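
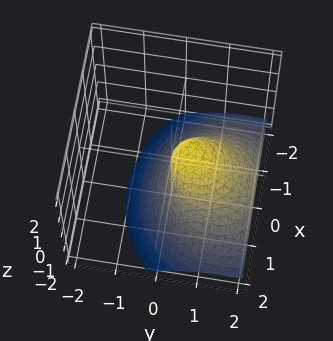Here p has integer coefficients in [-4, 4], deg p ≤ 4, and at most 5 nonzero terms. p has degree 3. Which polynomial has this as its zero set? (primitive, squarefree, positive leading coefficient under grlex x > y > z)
(a) deg p = 3. A generic line meets the surface in up to 3 points.
(b) From the axis intercepts and sections: it crosses the y-axis at the gridline y = 0; it crosses the x-axis at the gridline x = 0; it crosses the z-axis at the gridline z = 0.
(c) Solving for integer coefficients yields p as stated.

z^3 + 2*x^2 + 2*y^2 + 2*y*z - 3*y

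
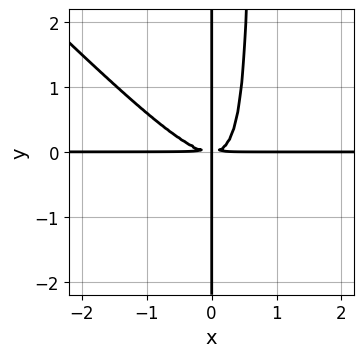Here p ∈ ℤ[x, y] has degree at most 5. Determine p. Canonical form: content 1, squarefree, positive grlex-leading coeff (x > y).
1. deg p = 4.
2. Observable constraints: every point of the y-axis in the box is on the curve; every point of the x-axis in the box is on the curve.
3. Putting this together gives p.

3*x^3*y + 3*x^2*y^2 - 2*x*y^2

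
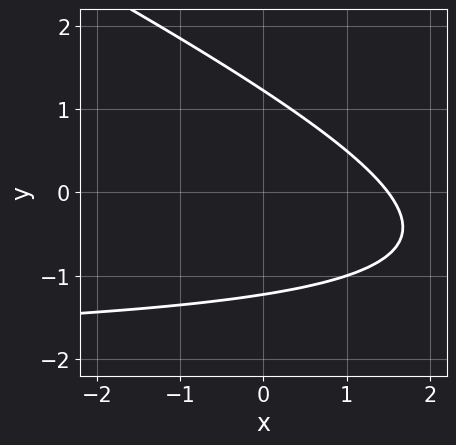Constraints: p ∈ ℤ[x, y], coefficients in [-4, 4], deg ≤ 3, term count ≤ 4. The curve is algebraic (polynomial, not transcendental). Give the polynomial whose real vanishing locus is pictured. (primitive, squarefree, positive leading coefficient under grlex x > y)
x*y + 2*y^2 + 2*x - 3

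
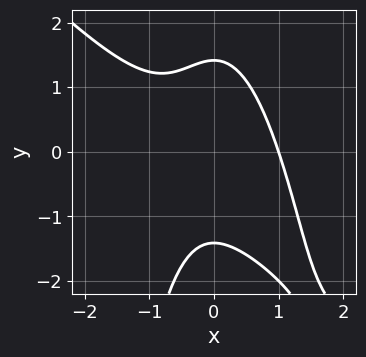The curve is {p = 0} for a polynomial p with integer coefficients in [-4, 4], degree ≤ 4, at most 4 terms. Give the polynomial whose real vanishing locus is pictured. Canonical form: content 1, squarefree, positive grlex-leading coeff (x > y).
2*x^3 + 2*x^2*y + y^2 - 2

1. The degree is 3 — a generic line meets the curve in up to 3 points.
2. Checking where it meets the axes: it meets the x-axis at x = 1 (among the integer gridlines).
3. These observations pin down the coefficients.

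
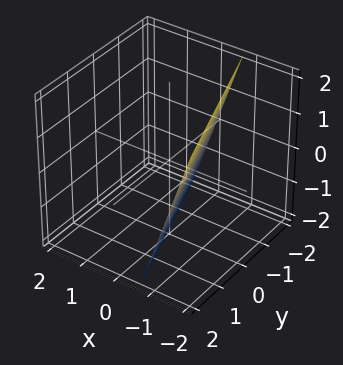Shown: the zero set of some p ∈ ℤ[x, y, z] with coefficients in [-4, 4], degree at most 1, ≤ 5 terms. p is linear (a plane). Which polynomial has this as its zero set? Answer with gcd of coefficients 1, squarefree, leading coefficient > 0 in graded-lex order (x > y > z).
3*x + y + z + 2

The degree is 1 — the surface is flat (a plane).
From the axis intercepts and sections: one y-axis crossing is at y = -2; one z-axis crossing is at z = -2.
Solving for integer coefficients yields p as stated.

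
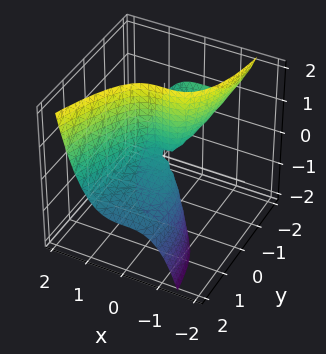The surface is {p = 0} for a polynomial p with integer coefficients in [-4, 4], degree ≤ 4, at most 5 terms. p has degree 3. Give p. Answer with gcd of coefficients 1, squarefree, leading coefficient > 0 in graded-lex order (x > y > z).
1. deg p = 3.
2. Observable constraints: one x-axis crossing is at x = 0; every point of the z-axis in the box is on the surface.
3. Together with the visible shape, these determine p as stated.

3*x^3 - y^2 - 3*y*z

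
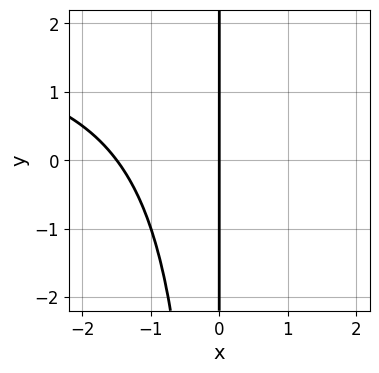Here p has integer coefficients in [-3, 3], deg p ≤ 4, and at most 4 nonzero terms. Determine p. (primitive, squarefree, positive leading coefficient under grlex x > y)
(a) The degree is 3 — the shape is more complex than any degree-2 curve.
(b) Against the integer gridlines: it meets the x-axis at x = 0 (among the integer gridlines); every point of the y-axis in the box is on the curve.
(c) These observations pin down the coefficients.

x^2*y - 2*x^2 - 3*x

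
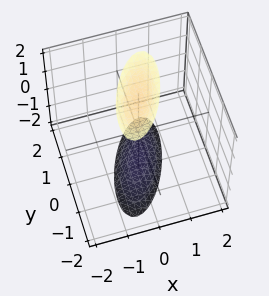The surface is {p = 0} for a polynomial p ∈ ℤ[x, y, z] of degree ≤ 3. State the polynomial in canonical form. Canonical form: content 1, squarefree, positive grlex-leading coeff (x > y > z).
I count 2 distinct pieces.
deg p = 2.
From the visible intercepts: it misses every integer gridline on the x-axis; the surface avoids every integer y-axis point in the box.
Solving for integer coefficients yields p as stated.

3*x^2 - 2*x*y + y^2 - z^2 + 3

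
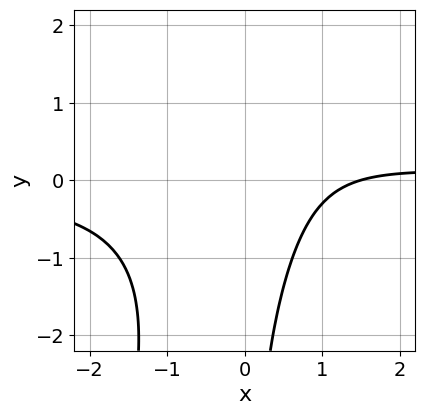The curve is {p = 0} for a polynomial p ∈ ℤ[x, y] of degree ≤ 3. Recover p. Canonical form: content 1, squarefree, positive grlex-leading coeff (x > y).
3*x^2*y - x*y^2 - 2*x + 3

1. deg p = 3.
2. Checking where it meets the axes: no y-intercept at any integer in the box.
3. The integer polynomial consistent with all of this is the stated p.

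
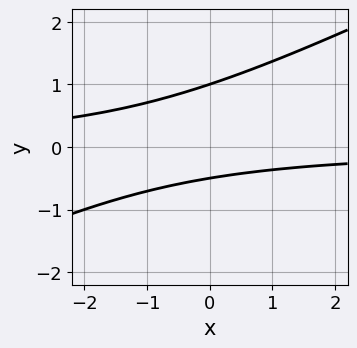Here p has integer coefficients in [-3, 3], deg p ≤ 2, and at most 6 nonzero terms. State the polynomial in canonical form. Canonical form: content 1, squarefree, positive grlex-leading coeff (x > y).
First, degree: no degree-1 curve has this shape, so deg p = 2.
Next, observable constraints: it misses every integer gridline on the x-axis; it crosses the y-axis at the gridline y = 1.
Finally, these observations pin down the coefficients.

x*y - 2*y^2 + y + 1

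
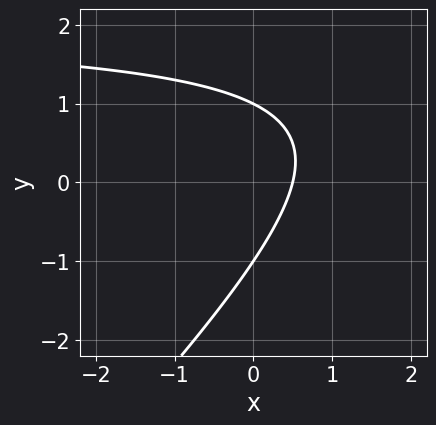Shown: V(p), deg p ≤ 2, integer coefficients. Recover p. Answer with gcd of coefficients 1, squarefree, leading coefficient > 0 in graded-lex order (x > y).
x*y - y^2 - 2*x + 1

deg p = 2. A generic line meets the curve in up to 2 points.
Observable constraints: among the integer gridlines, it crosses the y-axis at y ∈ {-1, 1}.
These observations pin down the coefficients.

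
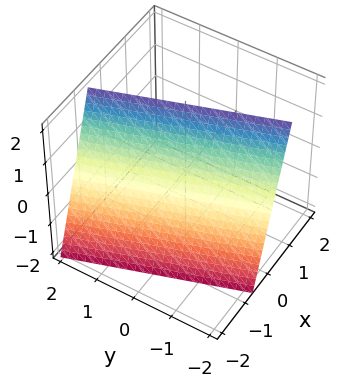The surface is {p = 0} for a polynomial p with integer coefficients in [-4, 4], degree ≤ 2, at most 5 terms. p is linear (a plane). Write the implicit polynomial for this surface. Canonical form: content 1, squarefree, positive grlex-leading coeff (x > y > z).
3*x + y - z + 2

1. Degree: every cross-section is a straight line — this is a plane, so deg p = 1.
2. Reading off the gridlines: it meets the y-axis at y = -2 (among the integer gridlines); it meets the z-axis at z = 2 (among the integer gridlines).
3. The integer polynomial consistent with all of this is the stated p.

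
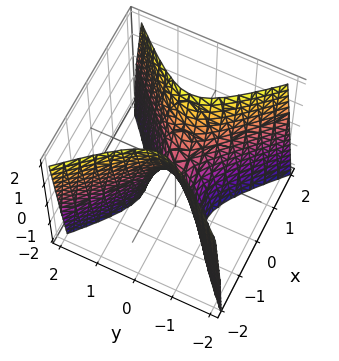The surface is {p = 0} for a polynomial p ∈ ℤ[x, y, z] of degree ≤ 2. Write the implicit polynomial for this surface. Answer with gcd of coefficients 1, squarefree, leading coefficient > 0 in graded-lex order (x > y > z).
(a) The degree is 2 — a saddle surface; a quadric.
(b) Symmetries: it's symmetric under x → −x, forcing even powers of x; the y ↦ −y reflection is a symmetry, so y appears only in even powers.
(c) From the visible intercepts: one z-axis crossing is at z = 0; it crosses the x-axis at the gridline x = 0; it crosses the y-axis at the gridline y = 0.
(d) Solving for integer coefficients yields p as stated.

3*x^2 - 3*y^2 - z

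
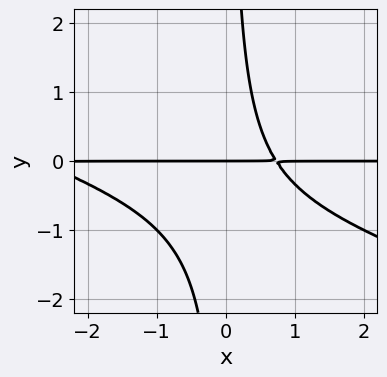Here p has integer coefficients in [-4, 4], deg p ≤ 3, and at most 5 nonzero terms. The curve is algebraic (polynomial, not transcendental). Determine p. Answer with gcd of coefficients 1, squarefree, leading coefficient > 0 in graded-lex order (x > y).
x^2*y + 3*x*y^2 + 2*x*y - 2*y

First, the degree is 3 — the shape is more complex than any degree-2 curve.
Next, checking where it meets the axes: it meets the y-axis at y = 0 (among the integer gridlines); every point of the x-axis in the box is on the curve.
Finally, solving for integer coefficients yields p as stated.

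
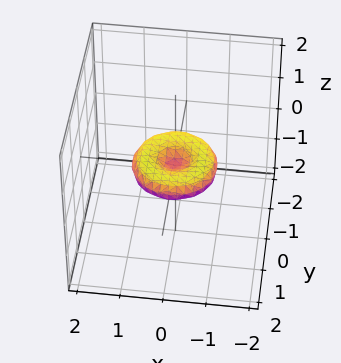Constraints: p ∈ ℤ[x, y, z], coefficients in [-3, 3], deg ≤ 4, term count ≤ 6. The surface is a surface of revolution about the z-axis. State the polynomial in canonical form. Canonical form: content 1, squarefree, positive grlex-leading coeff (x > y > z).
x^4 + 2*x^2*y^2 + y^4 - x^2 - y^2 + 3*z^2

(a) deg p = 4. No degree-3 surface has this shape.
(b) Symmetries: the z-axis is an axis of rotation, so x and y enter only as x² + y².
(c) Reading off the gridlines: a circular section at z = 0 has radius exactly 1; among the integer gridlines, it crosses the x-axis at x ∈ {-1, 0, 1}; the y-axis gridline crossings are at y ∈ {-1, 0, 1}; it meets the z-axis at z = 0 (among the integer gridlines).
(d) Solving for integer coefficients yields p as stated.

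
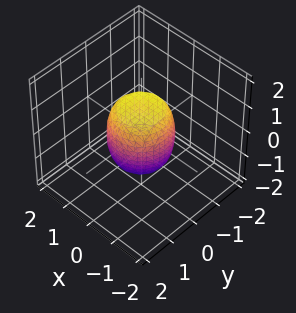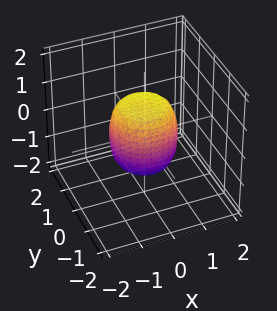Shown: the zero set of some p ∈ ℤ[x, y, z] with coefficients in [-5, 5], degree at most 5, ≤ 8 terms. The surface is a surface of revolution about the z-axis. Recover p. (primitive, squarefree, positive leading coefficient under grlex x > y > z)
The degree is 4 — no degree-3 surface has this shape.
By symmetry, the surface is invariant under rotation about z: p = q(x² + y², z).
From the visible intercepts: the z-axis gridline crossings are at z ∈ {-1, 1}; among the integer gridlines, it crosses the y-axis at y ∈ {-1, 1}.
Matching integer coefficients to the picture gives p.

2*x^4 + 4*x^2*y^2 + 2*y^4 - x^2 - y^2 + z^2 - 1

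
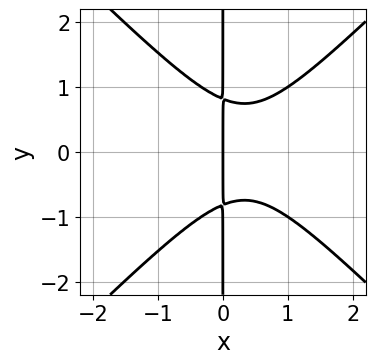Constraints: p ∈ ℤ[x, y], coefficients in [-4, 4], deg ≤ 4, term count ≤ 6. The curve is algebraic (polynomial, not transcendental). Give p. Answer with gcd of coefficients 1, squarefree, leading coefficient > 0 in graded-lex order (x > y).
3*x^3 - 3*x*y^2 - 2*x^2 + 2*x

(a) deg p = 3. No degree-2 curve has this shape.
(b) Symmetries: mirror symmetry y ↦ −y ⇒ only even powers of y.
(c) Reading off the gridlines: the visible y-axis segment lies entirely on the curve; one x-axis crossing is at x = 0.
(d) Assembling these constraints gives the stated polynomial.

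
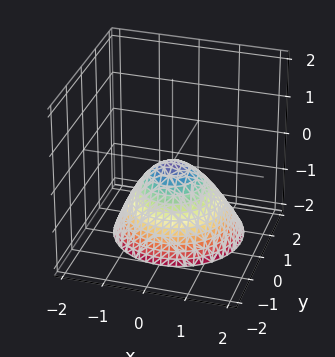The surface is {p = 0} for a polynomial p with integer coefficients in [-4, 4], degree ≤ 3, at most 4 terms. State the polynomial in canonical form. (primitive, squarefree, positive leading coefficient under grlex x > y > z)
1. deg p = 2.
2. Observable constraints: it meets the z-axis at z = 0 (among the integer gridlines); one y-axis crossing is at y = 0; one x-axis crossing is at x = 0.
3. Matching integer coefficients to the picture gives p.

2*x^2 + 2*y^2 + y*z + 2*z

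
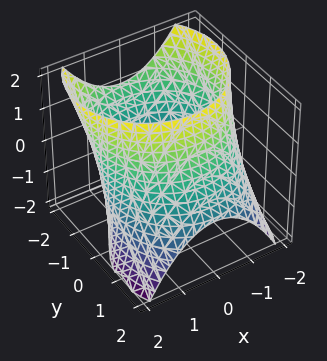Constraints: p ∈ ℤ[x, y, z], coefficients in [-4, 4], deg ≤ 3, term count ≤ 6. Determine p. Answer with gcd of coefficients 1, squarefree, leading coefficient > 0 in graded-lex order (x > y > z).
x^2 + y^2 + y*z - 3

First, the degree is 2 — the shape is more complex than any degree-1 surface.
Next, reading off the gridlines: the surface avoids every integer z-axis point in the box.
Finally, together with the visible shape, these determine p as stated.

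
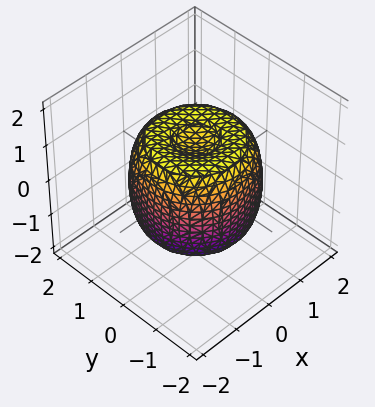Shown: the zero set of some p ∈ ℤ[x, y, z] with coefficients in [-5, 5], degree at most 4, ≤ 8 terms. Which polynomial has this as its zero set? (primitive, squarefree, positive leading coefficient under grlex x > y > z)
2*x^4 + 4*x^2*y^2 + 2*y^4 - 3*x^2 - 3*y^2 + 2*z^2 - 2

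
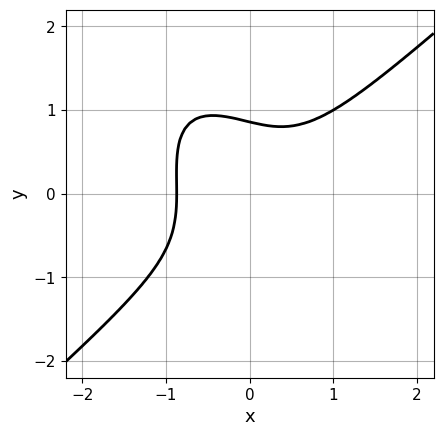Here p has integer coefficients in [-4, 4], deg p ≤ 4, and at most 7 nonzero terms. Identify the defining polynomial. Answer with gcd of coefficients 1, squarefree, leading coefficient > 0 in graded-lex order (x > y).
1. The degree is 3 — a generic line meets the curve in up to 3 points.
2. Matching integer coefficients to the picture gives p.

3*x^3 - 2*x*y^2 - 2*y^3 - y^2 + 2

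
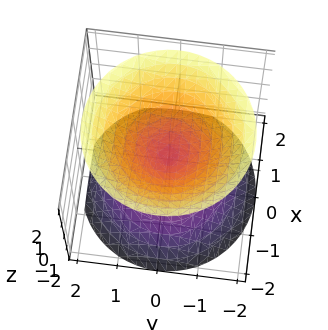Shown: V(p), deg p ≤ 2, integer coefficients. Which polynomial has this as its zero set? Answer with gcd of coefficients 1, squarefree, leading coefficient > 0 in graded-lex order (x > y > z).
The picture has 2 separate pieces.
deg p = 2.
Symmetries: rotational symmetry about the z-axis ⇒ p depends on x, y only through x² + y²; mirror symmetry z ↦ −z ⇒ only even powers of z.
Reading off the gridlines: it crosses the x-axis at the gridline x = 0; it crosses the z-axis at the gridline z = 0; it crosses the y-axis at the gridline y = 0.
The integer polynomial consistent with all of this is the stated p.

x^2 + y^2 - z^2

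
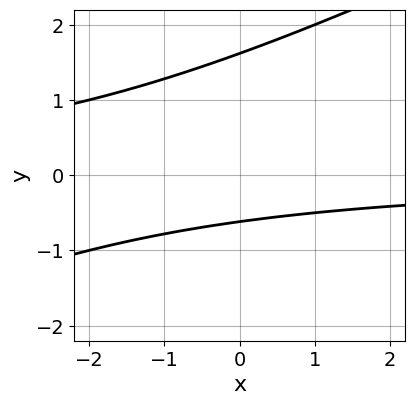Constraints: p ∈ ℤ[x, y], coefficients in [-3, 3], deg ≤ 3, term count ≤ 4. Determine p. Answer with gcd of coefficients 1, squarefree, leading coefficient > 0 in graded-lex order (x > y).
deg p = 2. A generic line meets the curve in up to 2 points.
From the axis intercepts and sections: no x-intercept at any integer in the box.
The integer polynomial consistent with all of this is the stated p.

x*y - 2*y^2 + 2*y + 2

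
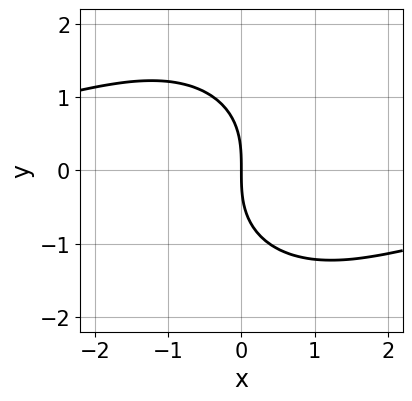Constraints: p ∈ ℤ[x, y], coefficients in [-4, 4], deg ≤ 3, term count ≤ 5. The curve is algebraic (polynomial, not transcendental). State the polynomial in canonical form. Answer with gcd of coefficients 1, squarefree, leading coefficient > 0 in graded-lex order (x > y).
x^2*y + y^3 + 3*x

(a) deg p = 3. No degree-2 curve has this shape.
(b) Against the integer gridlines: one y-axis crossing is at y = 0; one x-axis crossing is at x = 0.
(c) Assembling these constraints gives the stated polynomial.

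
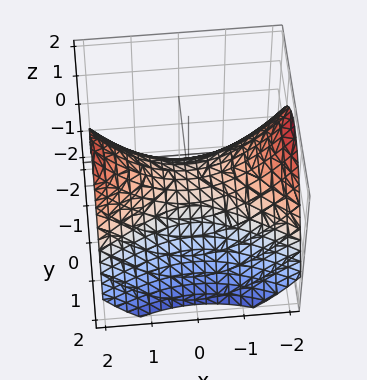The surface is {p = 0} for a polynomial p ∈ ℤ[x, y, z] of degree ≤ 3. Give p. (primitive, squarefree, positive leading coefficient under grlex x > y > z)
x^2 - 2*y^2 - 3*z

(a) Degree: a hyperbolic paraboloid; a quadric, so deg p = 2.
(b) Symmetries: it's symmetric under y → −y, forcing even powers of y; mirror symmetry x ↦ −x ⇒ only even powers of x.
(c) Against the integer gridlines: one x-axis crossing is at x = 0; one z-axis crossing is at z = 0; it crosses the y-axis at the gridline y = 0.
(d) Together with the visible shape, these determine p as stated.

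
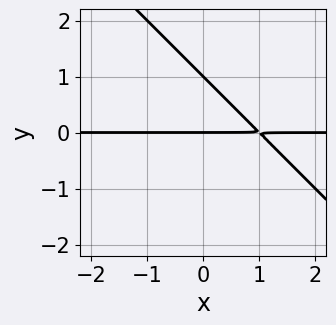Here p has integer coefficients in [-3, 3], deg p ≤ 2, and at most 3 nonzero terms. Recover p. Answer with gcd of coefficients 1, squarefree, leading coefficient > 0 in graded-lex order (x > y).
x*y + y^2 - y

First, deg p = 2.
Next, from the visible intercepts: the visible x-axis segment lies entirely on the curve; the y-axis gridline crossings are at y ∈ {0, 1}.
Finally, together with the visible shape, these determine p as stated.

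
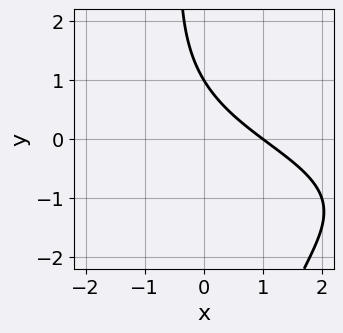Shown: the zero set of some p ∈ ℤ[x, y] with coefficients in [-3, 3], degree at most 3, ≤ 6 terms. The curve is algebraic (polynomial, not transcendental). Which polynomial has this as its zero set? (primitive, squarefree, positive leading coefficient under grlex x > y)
x*y^2 + x*y + 3*x + 3*y - 3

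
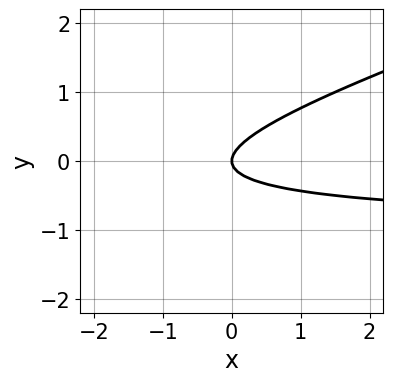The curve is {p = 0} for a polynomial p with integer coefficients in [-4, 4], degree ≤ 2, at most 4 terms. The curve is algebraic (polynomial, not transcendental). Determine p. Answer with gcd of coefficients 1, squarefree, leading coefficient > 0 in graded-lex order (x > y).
1. The degree is 2 — a generic line meets the curve in up to 2 points.
2. Observable constraints: it meets the y-axis at y = 0 (among the integer gridlines); it crosses the x-axis at the gridline x = 0.
3. Assembling these constraints gives the stated polynomial.

x*y - 3*y^2 + x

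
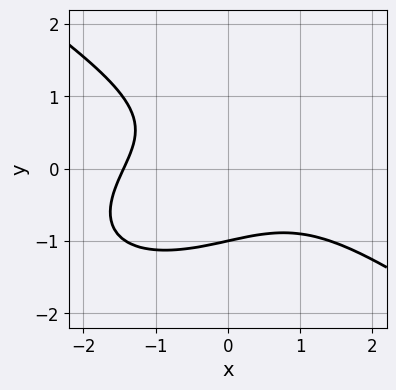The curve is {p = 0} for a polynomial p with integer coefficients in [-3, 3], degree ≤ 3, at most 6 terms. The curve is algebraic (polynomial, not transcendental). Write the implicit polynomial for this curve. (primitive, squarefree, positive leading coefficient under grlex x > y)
x^3 + 3*y^3 + 2*x*y + 3

1. The degree is 3 — no degree-2 curve has this shape.
2. From the visible intercepts: it meets the y-axis at y = -1 (among the integer gridlines).
3. These observations pin down the coefficients.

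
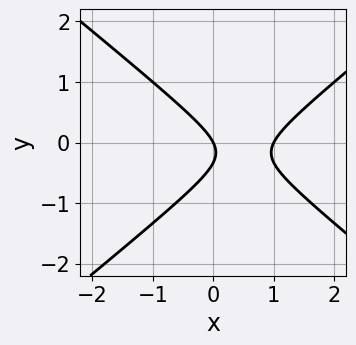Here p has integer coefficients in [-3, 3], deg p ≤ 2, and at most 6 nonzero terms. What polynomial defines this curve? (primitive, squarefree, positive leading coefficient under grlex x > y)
The degree is 2 — no degree-1 curve has this shape.
Observable constraints: the x-axis gridline crossings are at x ∈ {0, 1}; it meets the y-axis at y = 0 (among the integer gridlines).
Matching integer coefficients to the picture gives p.

2*x^2 - 3*y^2 - 2*x - y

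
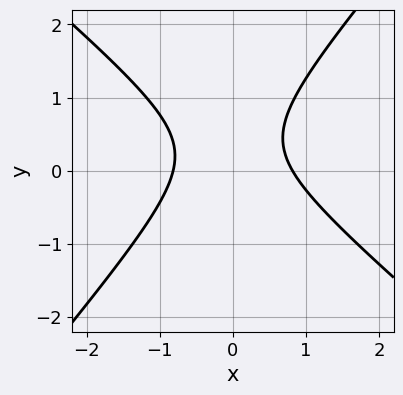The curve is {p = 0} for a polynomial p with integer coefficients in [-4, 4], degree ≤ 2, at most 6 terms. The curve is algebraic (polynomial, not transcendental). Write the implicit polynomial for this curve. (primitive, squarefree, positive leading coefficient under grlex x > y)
3*x^2 + x*y - 3*y^2 + 2*y - 2

Degree: a generic line meets the curve in up to 2 points, so deg p = 2.
Checking where it meets the axes: no y-intercept at any integer in the box.
These observations pin down the coefficients.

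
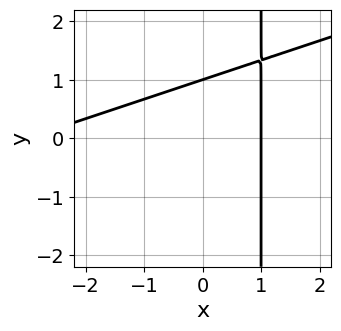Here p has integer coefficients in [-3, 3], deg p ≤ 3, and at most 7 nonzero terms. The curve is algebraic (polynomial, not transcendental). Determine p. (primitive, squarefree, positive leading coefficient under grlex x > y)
x^2 - 3*x*y + 2*x + 3*y - 3

1. deg p = 2. No degree-1 curve has this shape.
2. Checking where it meets the axes: one y-axis crossing is at y = 1; it meets the x-axis at x = 1 (among the integer gridlines).
3. These observations pin down the coefficients.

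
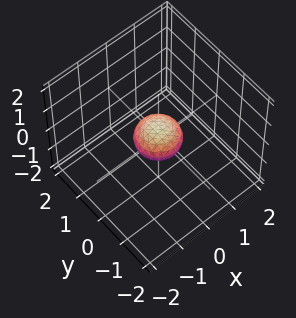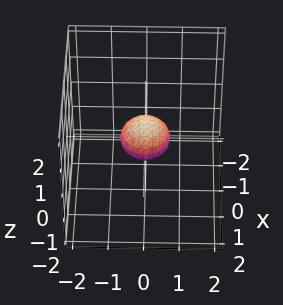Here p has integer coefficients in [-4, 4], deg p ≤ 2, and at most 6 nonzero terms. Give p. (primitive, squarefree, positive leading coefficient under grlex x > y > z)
2*x^2 + 2*y^2 + 3*z^2 - 1

First, deg p = 2. A closed, bounded, convex surface; a quadric.
Then, by symmetry, every cross-section ⟂ z is a circle, so x, y appear only via x² + y²; it's symmetric under z → −z, forcing even powers of z.
Next, from the axis intercepts and sections: a circular section at z = 0 has radius between 0 and 1.
Finally, matching integer coefficients to the picture gives p.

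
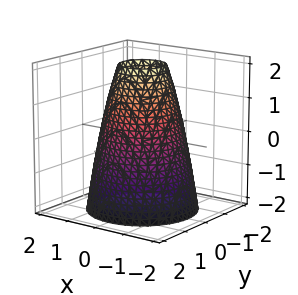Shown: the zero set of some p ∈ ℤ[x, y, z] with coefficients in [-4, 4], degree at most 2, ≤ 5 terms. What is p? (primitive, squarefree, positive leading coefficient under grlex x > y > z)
2*x^2 + 2*y^2 + z - 3

First, deg p = 2.
Then, symmetries: rotational symmetry about the z-axis ⇒ p depends on x, y only through x² + y².
Next, from the axis intercepts and sections: a circular section at z = -1 has radius between 1 and 2; no z-intercept at any integer in the box.
Finally, assembling these constraints gives the stated polynomial.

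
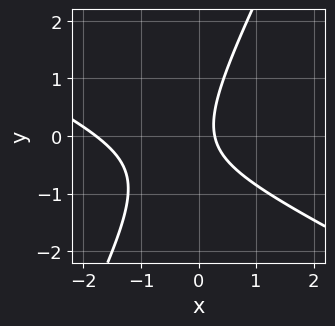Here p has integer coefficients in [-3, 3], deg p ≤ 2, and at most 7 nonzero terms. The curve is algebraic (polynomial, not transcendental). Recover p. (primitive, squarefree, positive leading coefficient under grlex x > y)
First, deg p = 2. A generic line meets the curve in up to 2 points.
Then, from the visible intercepts: no y-intercept at any integer in the box.
Finally, solving for integer coefficients yields p as stated.

2*x^2 + 3*x*y - 2*y^2 + 3*x - 1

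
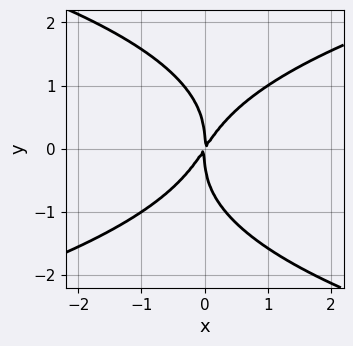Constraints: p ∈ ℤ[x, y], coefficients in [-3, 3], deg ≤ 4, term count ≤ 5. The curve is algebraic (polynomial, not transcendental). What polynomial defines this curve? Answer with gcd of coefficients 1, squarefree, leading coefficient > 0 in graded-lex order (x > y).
(a) Degree: a generic line meets the curve in up to 4 points, so deg p = 4.
(b) Reading off the gridlines: it meets the y-axis at y = 0 (among the integer gridlines); one x-axis crossing is at x = 0.
(c) Solving for integer coefficients yields p as stated.

y^4 - 3*x^2 + 2*x*y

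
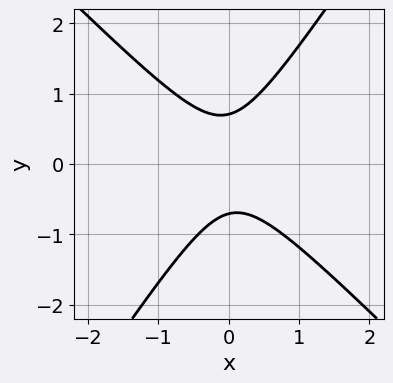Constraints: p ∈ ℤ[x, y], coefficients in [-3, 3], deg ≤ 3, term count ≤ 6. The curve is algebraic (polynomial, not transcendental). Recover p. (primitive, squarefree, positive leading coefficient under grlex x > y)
Degree: no degree-1 curve has this shape, so deg p = 2.
Reading off the gridlines: it misses every integer gridline on the x-axis.
Fitting integer coefficients to these (and the overall shape) gives p.

3*x^2 + x*y - 2*y^2 + 1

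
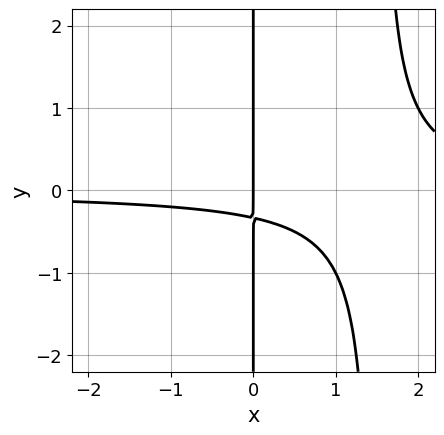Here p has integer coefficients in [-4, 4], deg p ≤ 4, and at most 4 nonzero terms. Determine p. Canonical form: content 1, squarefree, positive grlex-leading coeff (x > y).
1. The degree is 3 — no degree-2 curve has this shape.
2. From the axis intercepts and sections: the visible y-axis segment lies entirely on the curve; one x-axis crossing is at x = 0.
3. These observations pin down the coefficients.

2*x^2*y - 3*x*y - x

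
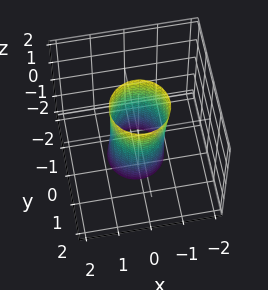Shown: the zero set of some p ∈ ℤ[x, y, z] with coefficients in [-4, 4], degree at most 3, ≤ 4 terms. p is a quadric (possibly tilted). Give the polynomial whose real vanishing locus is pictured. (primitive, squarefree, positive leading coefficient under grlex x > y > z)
3*x^2 + 3*y^2 - y*z - 2

(a) Degree: the shape is more complex than any degree-1 surface, so deg p = 2.
(b) Checking where it meets the axes: the surface avoids every integer z-axis point in the box.
(c) Together with the visible shape, these determine p as stated.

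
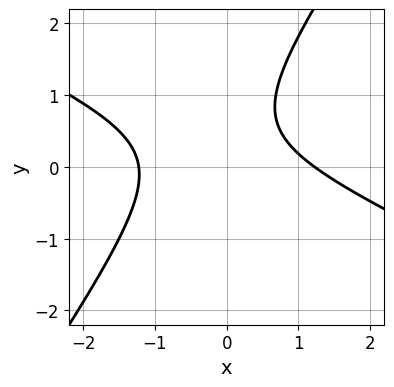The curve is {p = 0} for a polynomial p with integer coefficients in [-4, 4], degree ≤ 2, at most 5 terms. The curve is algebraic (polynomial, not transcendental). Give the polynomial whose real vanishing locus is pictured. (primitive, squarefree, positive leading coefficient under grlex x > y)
(a) Degree: no degree-1 curve has this shape, so deg p = 2.
(b) Observable constraints: no y-intercept at any integer in the box.
(c) Putting this together gives p.

2*x^2 + 3*x*y - 3*y^2 + 3*y - 3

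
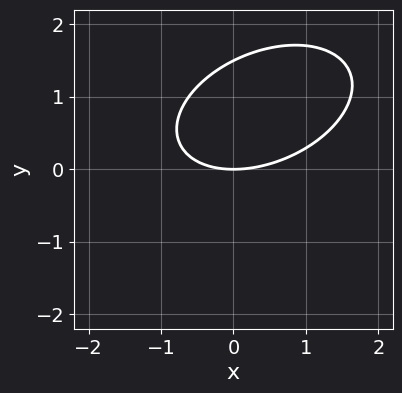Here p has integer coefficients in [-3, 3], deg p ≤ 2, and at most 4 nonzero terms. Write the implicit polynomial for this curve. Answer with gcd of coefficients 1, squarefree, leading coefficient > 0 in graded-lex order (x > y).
Degree: the shape is more complex than any degree-1 curve, so deg p = 2.
Checking where it meets the axes: it crosses the y-axis at the gridline y = 0; it meets the x-axis at x = 0 (among the integer gridlines).
Together with the visible shape, these determine p as stated.

x^2 - x*y + 2*y^2 - 3*y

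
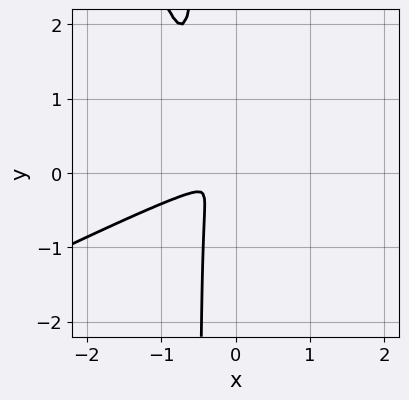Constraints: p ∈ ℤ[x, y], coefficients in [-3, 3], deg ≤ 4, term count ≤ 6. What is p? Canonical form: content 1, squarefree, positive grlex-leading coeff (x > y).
x^4 - 2*x^3*y + 2*x*y^2 + y^2

deg p = 4. A generic line meets the curve in up to 4 points.
Matching integer coefficients to the picture gives p.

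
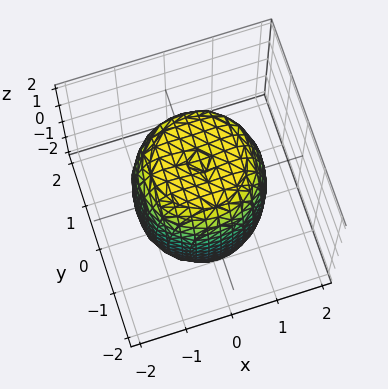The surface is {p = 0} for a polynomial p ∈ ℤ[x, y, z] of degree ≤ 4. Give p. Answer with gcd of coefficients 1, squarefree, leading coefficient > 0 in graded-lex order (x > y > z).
2*x^4 + 4*x^2*y^2 + 2*y^4 - 2*x^2 - 2*y^2 + z^2 - 3

(a) deg p = 4.
(b) By symmetry, the z-axis is an axis of rotation, so x and y enter only as x² + y².
(c) Reading off the gridlines: a circular section at z = -1 has radius between 1 and 2.
(d) The integer polynomial consistent with all of this is the stated p.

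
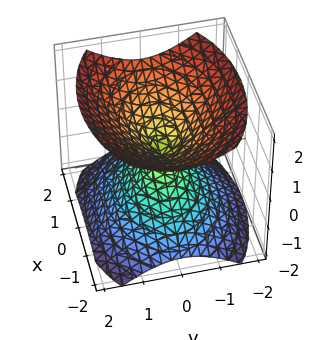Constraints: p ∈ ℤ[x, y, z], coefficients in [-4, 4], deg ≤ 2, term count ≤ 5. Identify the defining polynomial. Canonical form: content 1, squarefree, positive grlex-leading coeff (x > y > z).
x^2 + 2*y^2 - 2*z^2

First, there are 2 components. They look like related sheets of one shape, so recover p as a whole.
Then, degree: a double cone through the origin; a quadric, so deg p = 2.
Then, symmetries: the y ↦ −y reflection is a symmetry, so y appears only in even powers; mirror symmetry z ↦ −z ⇒ only even powers of z; the x ↦ −x reflection is a symmetry, so x appears only in even powers.
Then, reading off the gridlines: it meets the z-axis at z = 0 (among the integer gridlines); it meets the y-axis at y = 0 (among the integer gridlines).
Finally, together with the visible shape, these determine p as stated.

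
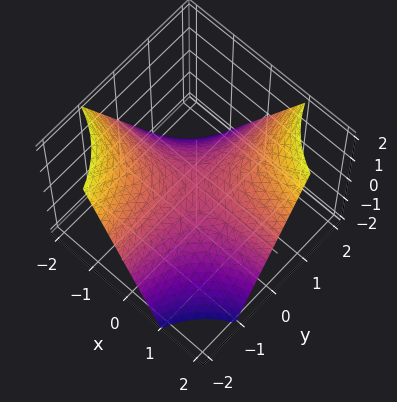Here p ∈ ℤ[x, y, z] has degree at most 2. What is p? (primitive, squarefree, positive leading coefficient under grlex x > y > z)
x*y - z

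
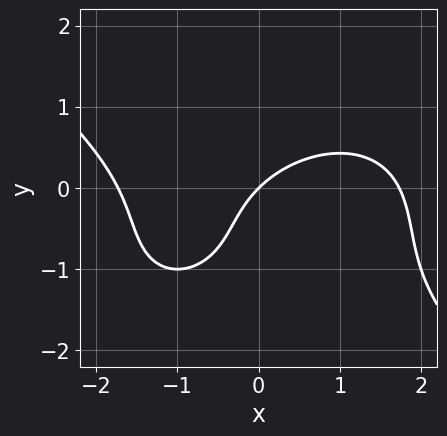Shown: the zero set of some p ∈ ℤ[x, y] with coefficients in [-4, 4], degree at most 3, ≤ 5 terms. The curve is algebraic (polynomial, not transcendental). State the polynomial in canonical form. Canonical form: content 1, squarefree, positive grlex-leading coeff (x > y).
(a) Degree: no degree-2 curve has this shape, so deg p = 3.
(b) Against the integer gridlines: it crosses the x-axis at the gridline x = 0; one y-axis crossing is at y = 0.
(c) Solving for integer coefficients yields p as stated.

x^3 + 2*y^3 + 3*y^2 - 3*x + 3*y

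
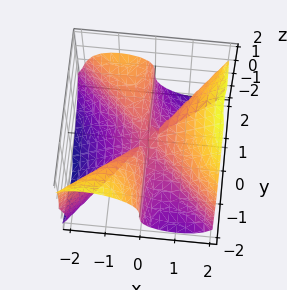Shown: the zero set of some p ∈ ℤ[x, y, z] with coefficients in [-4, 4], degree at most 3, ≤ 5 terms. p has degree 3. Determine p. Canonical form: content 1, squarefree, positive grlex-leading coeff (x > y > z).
2*x^3 - 2*x*y^2 + x*y*z - 2*z^3

(a) The degree is 3 — the shape is more complex than any degree-2 surface.
(b) Reading off the gridlines: it meets the x-axis at x = 0 (among the integer gridlines); the visible y-axis segment lies entirely on the surface; it crosses the z-axis at the gridline z = 0.
(c) The integer polynomial consistent with all of this is the stated p.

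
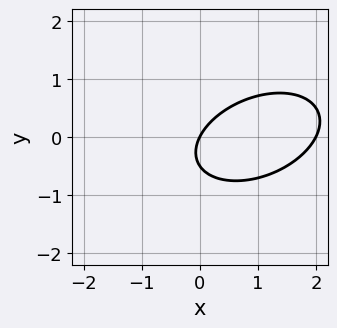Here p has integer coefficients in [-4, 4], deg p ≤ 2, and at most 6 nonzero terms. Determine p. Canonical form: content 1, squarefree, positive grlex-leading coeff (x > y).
x^2 - x*y + 2*y^2 - 2*x + y

Degree: no degree-1 curve has this shape, so deg p = 2.
From the axis intercepts and sections: it meets the y-axis at y = 0 (among the integer gridlines); the x-axis gridline crossings are at x ∈ {0, 2}.
Together with the visible shape, these determine p as stated.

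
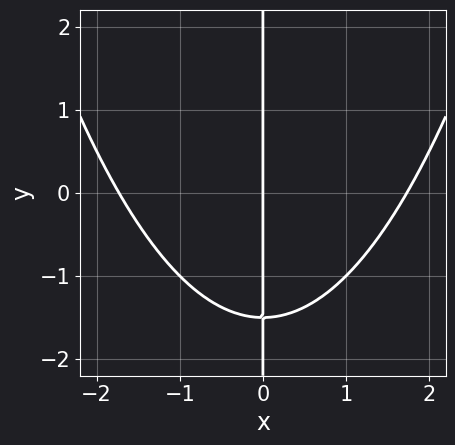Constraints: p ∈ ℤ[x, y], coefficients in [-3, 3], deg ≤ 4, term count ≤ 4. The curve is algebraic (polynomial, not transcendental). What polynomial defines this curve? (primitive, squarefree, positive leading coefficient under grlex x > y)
x^3 - 2*x*y - 3*x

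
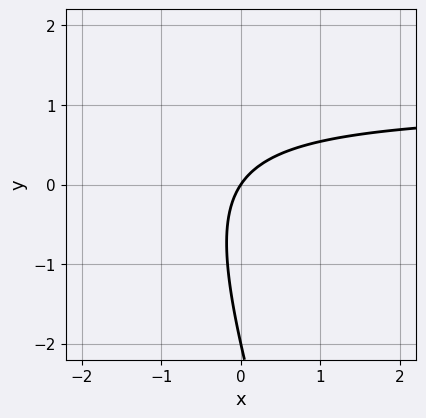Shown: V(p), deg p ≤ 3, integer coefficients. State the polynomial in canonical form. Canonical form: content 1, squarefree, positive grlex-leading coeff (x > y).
3*x*y + y^2 - 3*x + 2*y

First, degree: the shape is more complex than any degree-1 curve, so deg p = 2.
Next, checking where it meets the axes: it meets the x-axis at x = 0 (among the integer gridlines); among the integer gridlines, it crosses the y-axis at y ∈ {-2, 0}.
Finally, these observations pin down the coefficients.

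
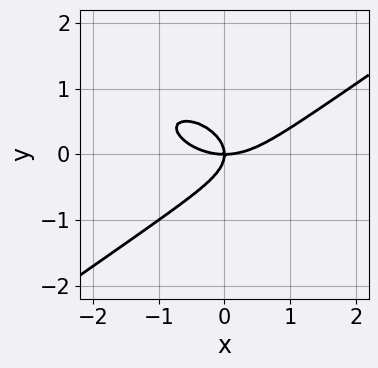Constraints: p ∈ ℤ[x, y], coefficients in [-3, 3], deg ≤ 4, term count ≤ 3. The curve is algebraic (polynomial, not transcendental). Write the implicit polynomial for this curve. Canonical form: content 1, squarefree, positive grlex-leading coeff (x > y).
The degree is 3 — a generic line meets the curve in up to 3 points.
Reading off the gridlines: it crosses the x-axis at the gridline x = 0; it meets the y-axis at y = 0 (among the integer gridlines).
The integer polynomial consistent with all of this is the stated p.

x^3 - 3*y^3 - 2*x*y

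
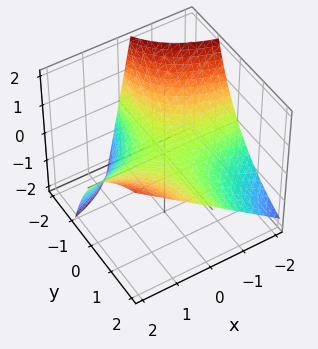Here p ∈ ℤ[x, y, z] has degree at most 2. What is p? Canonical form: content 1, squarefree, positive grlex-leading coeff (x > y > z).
2*x*y - y*z - 3*z

(a) Degree: the shape is more complex than any degree-1 surface, so deg p = 2.
(b) Reading off the gridlines: every point of the y-axis in the box is on the surface; it crosses the z-axis at the gridline z = 0; the visible x-axis segment lies entirely on the surface.
(c) Matching integer coefficients to the picture gives p.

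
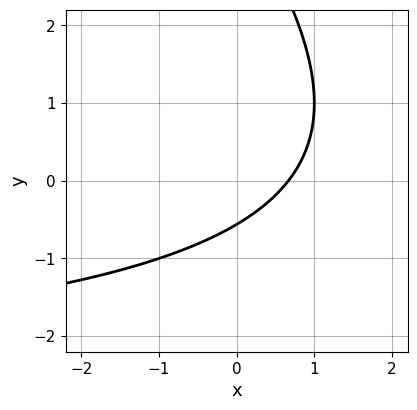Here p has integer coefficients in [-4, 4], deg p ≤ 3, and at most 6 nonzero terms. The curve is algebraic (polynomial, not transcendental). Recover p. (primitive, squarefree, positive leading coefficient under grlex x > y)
x*y + y^2 + 3*x - 3*y - 2

1. deg p = 2. No degree-1 curve has this shape.
2. Putting this together gives p.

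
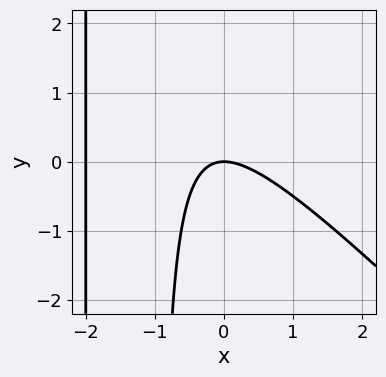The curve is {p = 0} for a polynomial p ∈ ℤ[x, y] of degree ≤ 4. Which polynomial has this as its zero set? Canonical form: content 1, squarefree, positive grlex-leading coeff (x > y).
x^3 + x^2*y + 2*x^2 + 3*x*y + 2*y

1. The degree is 3 — the shape is more complex than any degree-2 curve.
2. Against the integer gridlines: one y-axis crossing is at y = 0; among the integer gridlines, it crosses the x-axis at x ∈ {-2, 0}.
3. Assembling these constraints gives the stated polynomial.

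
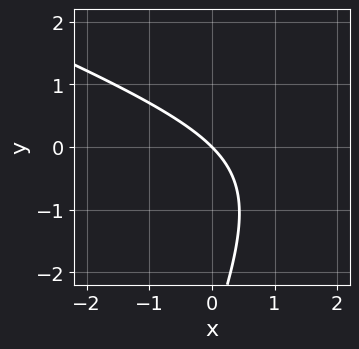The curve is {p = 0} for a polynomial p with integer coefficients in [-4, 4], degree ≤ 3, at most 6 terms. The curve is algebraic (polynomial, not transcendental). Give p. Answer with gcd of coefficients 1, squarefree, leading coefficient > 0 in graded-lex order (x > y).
First, the degree is 2 — no degree-1 curve has this shape.
Next, observable constraints: one y-axis crossing is at y = 0; it crosses the x-axis at the gridline x = 0.
Finally, solving for integer coefficients yields p as stated.

x^2 + 2*x*y - y^2 - 3*x - 3*y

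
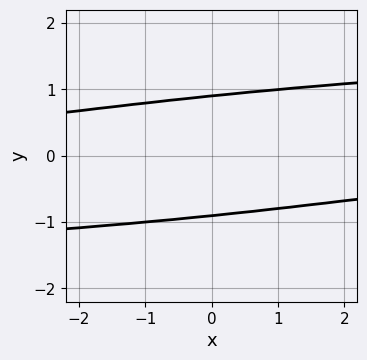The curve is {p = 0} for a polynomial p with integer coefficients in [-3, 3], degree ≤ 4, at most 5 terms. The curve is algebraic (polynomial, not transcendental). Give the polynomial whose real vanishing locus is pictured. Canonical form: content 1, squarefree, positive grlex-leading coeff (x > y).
3*y^4 - x*y - 2

1. Degree: no degree-3 curve has this shape, so deg p = 4.
2. Against the integer gridlines: it misses every integer gridline on the x-axis.
3. Matching integer coefficients to the picture gives p.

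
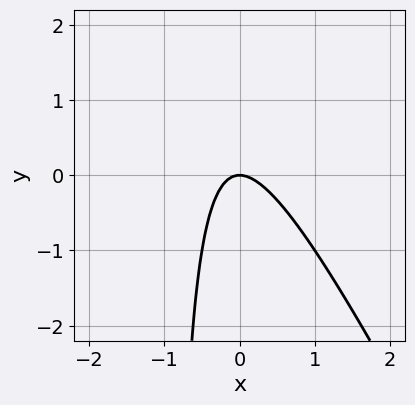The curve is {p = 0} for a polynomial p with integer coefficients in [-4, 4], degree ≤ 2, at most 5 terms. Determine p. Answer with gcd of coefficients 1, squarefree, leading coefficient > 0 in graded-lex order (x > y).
2*x^2 + x*y + y

First, degree: a generic line meets the curve in up to 2 points, so deg p = 2.
Next, observable constraints: it crosses the x-axis at the gridline x = 0; one y-axis crossing is at y = 0.
Finally, fitting integer coefficients to these (and the overall shape) gives p.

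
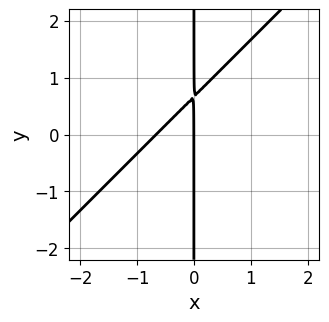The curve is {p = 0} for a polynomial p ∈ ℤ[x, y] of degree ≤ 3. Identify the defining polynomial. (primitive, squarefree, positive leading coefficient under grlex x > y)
3*x^2 - 3*x*y + 2*x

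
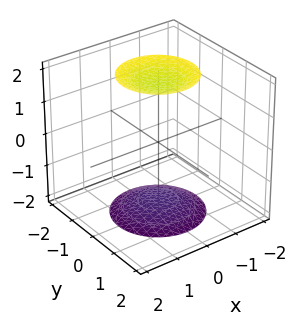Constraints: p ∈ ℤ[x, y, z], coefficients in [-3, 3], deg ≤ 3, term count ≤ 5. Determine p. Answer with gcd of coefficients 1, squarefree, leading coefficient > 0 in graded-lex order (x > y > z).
x^2 + y^2 - z^2 + 3

1. The picture has 2 separate pieces.
2. Degree: the shape is more complex than any degree-1 surface, so deg p = 2.
3. Symmetry: every cross-section ⟂ z is a circle, so x, y appear only via x² + y².
4. From the visible intercepts: no y-intercept at any integer in the box; a circular section at z = 2 has radius exactly 1.
5. The integer polynomial consistent with all of this is the stated p.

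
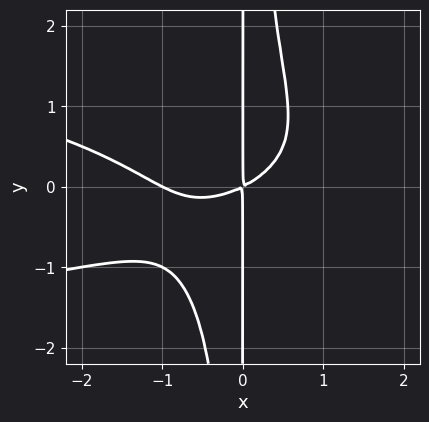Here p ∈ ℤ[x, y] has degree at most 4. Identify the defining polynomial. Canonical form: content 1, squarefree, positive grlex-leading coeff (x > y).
(a) deg p = 4. The shape is more complex than any degree-3 curve.
(b) Checking where it meets the axes: it crosses the x-axis at the gridline x = -1; the visible y-axis segment lies entirely on the curve.
(c) Matching integer coefficients to the picture gives p.

2*x^2*y^2 + x^3 + x^2 - 2*x*y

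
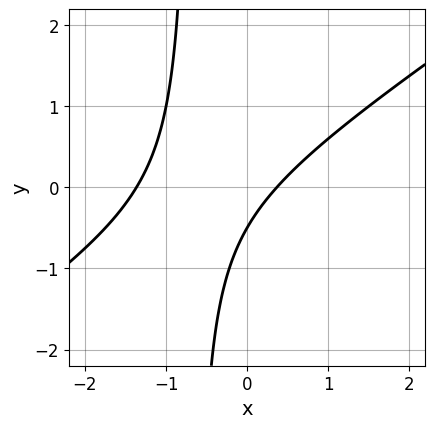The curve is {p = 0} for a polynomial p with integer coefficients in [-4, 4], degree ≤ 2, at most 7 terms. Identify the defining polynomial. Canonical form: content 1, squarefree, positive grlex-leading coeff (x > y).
2*x^2 - 3*x*y + 2*x - 2*y - 1

(a) Degree: a generic line meets the curve in up to 2 points, so deg p = 2.
(b) The integer polynomial consistent with all of this is the stated p.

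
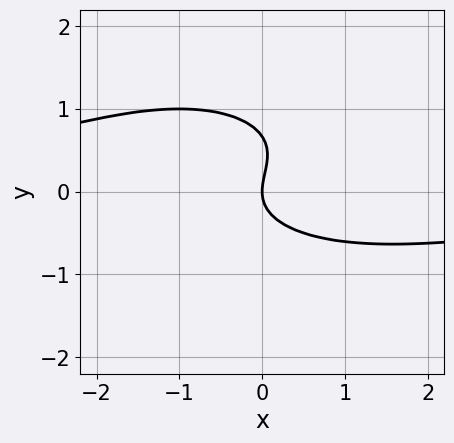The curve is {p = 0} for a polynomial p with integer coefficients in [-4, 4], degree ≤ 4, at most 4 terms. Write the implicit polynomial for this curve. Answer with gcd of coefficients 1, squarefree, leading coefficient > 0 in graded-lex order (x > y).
x^2*y + 3*y^3 - 2*y^2 + 2*x

1. deg p = 3.
2. Against the integer gridlines: one y-axis crossing is at y = 0; one x-axis crossing is at x = 0.
3. These observations pin down the coefficients.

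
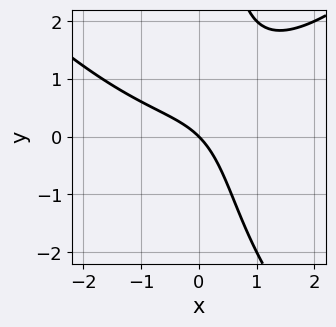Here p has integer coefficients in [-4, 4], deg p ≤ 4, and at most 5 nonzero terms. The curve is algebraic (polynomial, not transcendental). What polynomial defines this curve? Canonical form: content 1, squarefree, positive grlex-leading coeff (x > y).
1. The degree is 3 — the shape is more complex than any degree-2 curve.
2. Reading off the gridlines: it crosses the x-axis at the gridline x = 0; one y-axis crossing is at y = 0.
3. Matching integer coefficients to the picture gives p.

x^3 - x*y^2 - 3*x*y + 3*x + 3*y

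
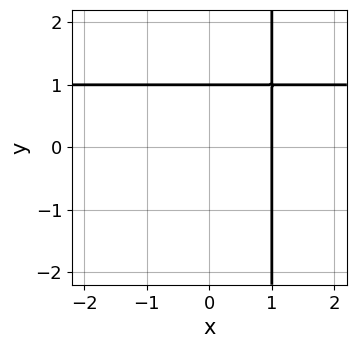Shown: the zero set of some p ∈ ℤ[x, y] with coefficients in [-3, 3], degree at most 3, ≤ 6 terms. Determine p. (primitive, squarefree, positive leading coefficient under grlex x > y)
x*y - x - y + 1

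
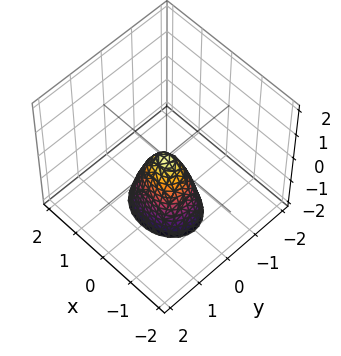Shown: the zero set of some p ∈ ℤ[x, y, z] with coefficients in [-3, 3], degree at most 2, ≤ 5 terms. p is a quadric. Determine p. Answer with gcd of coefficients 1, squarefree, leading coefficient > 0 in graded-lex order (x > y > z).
(a) deg p = 2. A paraboloid; a quadric.
(b) Symmetries: mirror symmetry y ↦ −y ⇒ only even powers of y; mirror symmetry x ↦ −x ⇒ only even powers of x.
(c) Checking where it meets the axes: it meets the z-axis at z = 0 (among the integer gridlines); it crosses the y-axis at the gridline y = 0; it crosses the x-axis at the gridline x = 0.
(d) Assembling these constraints gives the stated polynomial.

2*x^2 + 3*y^2 + z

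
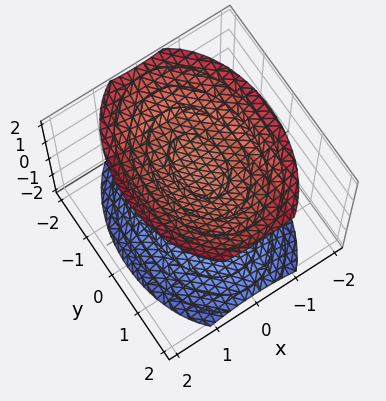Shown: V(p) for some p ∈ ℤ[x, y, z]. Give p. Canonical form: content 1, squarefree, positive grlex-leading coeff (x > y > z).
The picture has 2 separate pieces. They look like related sheets of one shape, so recover p as a whole.
Degree: two separate bowl-shaped sheets opening away from each other; a quadric, so deg p = 2.
Symmetries: mirror symmetry y ↦ −y ⇒ only even powers of y; mirror symmetry z ↦ −z ⇒ only even powers of z; the x ↦ −x reflection is a symmetry, so x appears only in even powers.
Checking where it meets the axes: it misses every integer gridline on the y-axis; the surface avoids every integer x-axis point in the box.
Solving for integer coefficients yields p as stated.

2*x^2 + y^2 - 2*z^2 + 3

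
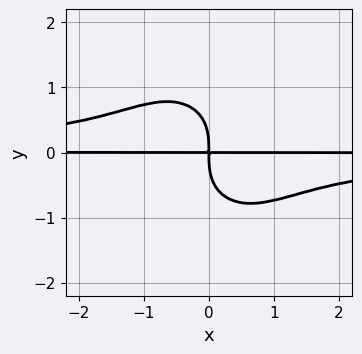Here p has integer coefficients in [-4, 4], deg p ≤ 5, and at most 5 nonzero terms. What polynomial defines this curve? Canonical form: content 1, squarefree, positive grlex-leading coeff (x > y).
3*x^2*y^2 + 2*y^4 + 3*x*y

(a) deg p = 4. The shape is more complex than any degree-3 curve.
(b) Against the integer gridlines: the visible x-axis segment lies entirely on the curve.
(c) These observations pin down the coefficients.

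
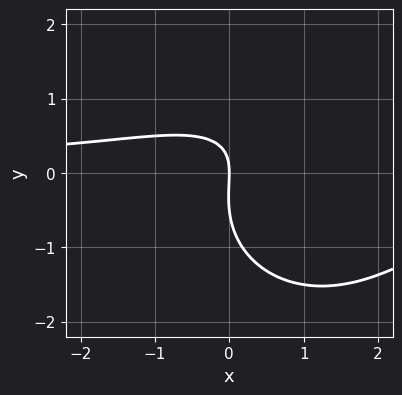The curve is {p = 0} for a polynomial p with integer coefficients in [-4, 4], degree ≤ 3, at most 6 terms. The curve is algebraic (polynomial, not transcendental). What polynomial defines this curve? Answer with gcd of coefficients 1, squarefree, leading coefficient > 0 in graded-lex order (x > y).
2*x^2*y + 2*y^3 - 3*x*y + y^2 + 3*x

(a) Degree: the shape is more complex than any degree-2 curve, so deg p = 3.
(b) From the axis intercepts and sections: one x-axis crossing is at x = 0; one y-axis crossing is at y = 0.
(c) Together with the visible shape, these determine p as stated.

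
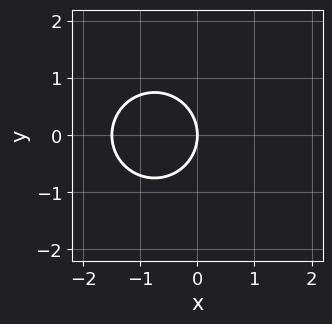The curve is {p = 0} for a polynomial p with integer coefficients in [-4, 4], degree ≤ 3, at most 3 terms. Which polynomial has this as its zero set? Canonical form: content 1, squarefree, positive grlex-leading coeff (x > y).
2*x^2 + 2*y^2 + 3*x

(a) The degree is 2 — a generic line meets the curve in up to 2 points.
(b) Symmetries: mirror symmetry y ↦ −y ⇒ only even powers of y.
(c) From the axis intercepts and sections: one x-axis crossing is at x = 0; it meets the y-axis at y = 0 (among the integer gridlines).
(d) Assembling these constraints gives the stated polynomial.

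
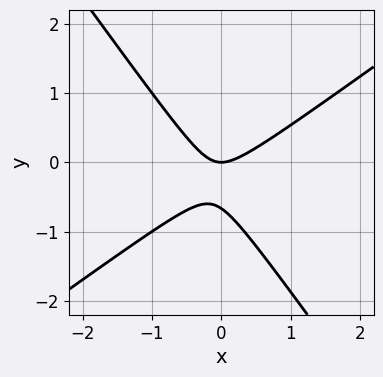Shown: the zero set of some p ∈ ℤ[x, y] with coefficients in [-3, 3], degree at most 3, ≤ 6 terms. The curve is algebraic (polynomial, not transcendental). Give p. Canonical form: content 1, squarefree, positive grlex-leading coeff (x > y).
(a) The degree is 2 — the shape is more complex than any degree-1 curve.
(b) Checking where it meets the axes: it meets the x-axis at x = 0 (among the integer gridlines); it crosses the y-axis at the gridline y = 0.
(c) These observations pin down the coefficients.

3*x^2 - 2*x*y - 3*y^2 - 2*y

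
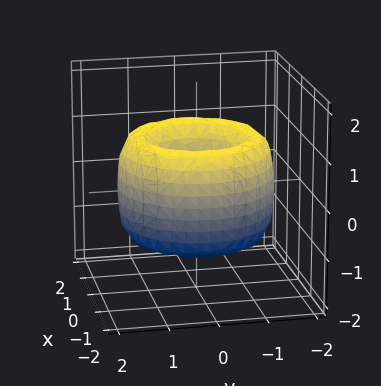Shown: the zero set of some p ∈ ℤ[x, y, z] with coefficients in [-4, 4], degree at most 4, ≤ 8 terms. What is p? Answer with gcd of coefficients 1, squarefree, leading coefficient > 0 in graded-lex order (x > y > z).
x^4 + 2*x^2*y^2 + y^4 - 3*x^2 - 3*y^2 + z^2 + 1

The degree is 4 — a generic line meets the surface in up to 4 points.
By symmetry, the z-axis is an axis of rotation, so x and y enter only as x² + y².
Reading off the gridlines: it misses every integer gridline on the z-axis; a circular section at z = 0 has radius between 0 and 1.
Solving for integer coefficients yields p as stated.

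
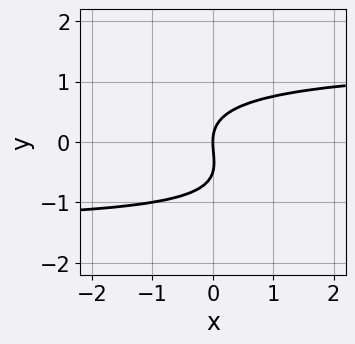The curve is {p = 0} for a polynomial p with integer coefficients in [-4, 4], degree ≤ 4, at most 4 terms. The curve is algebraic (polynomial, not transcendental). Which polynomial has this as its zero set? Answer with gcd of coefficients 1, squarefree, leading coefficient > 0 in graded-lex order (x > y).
x*y^2 + 2*y^3 + y^2 - 2*x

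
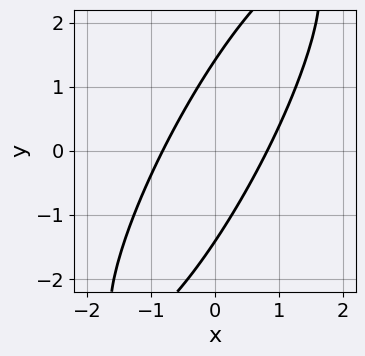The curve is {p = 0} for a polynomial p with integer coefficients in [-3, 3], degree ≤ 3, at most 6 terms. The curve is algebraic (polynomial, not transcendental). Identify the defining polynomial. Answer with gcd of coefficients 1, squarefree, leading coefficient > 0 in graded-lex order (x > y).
3*x^2 - 3*x*y + y^2 - 2

First, degree: no degree-1 curve has this shape, so deg p = 2.
Finally, the integer polynomial consistent with all of this is the stated p.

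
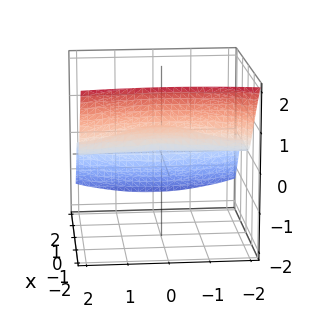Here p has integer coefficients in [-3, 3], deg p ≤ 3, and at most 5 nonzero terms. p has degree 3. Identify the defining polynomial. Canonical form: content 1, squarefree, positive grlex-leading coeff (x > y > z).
3*x^3 + y^2*z + 3*z^3 - 3*x^2

1. The degree is 3 — the shape is more complex than any degree-2 surface.
2. From the visible intercepts: every point of the y-axis in the box is on the surface; among the integer gridlines, it crosses the x-axis at x ∈ {0, 1}; it crosses the z-axis at the gridline z = 0.
3. Putting this together gives p.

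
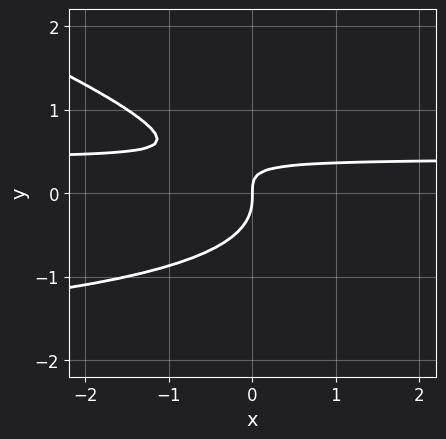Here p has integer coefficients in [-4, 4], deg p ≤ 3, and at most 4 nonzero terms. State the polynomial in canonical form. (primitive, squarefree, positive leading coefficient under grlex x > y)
x*y^2 + 3*y^3 + 2*x*y - x

First, degree: a generic line meets the curve in up to 3 points, so deg p = 3.
Then, from the axis intercepts and sections: one y-axis crossing is at y = 0; it meets the x-axis at x = 0 (among the integer gridlines).
Finally, matching integer coefficients to the picture gives p.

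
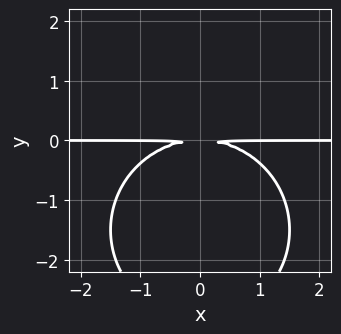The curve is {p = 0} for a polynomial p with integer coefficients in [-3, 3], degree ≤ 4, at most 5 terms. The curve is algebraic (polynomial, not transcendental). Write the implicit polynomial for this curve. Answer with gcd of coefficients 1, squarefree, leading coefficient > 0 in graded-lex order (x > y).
Degree: a generic line meets the curve in up to 3 points, so deg p = 3.
Symmetries: mirror symmetry x ↦ −x ⇒ only even powers of x.
Reading off the gridlines: every point of the x-axis in the box is on the curve.
Fitting integer coefficients to these (and the overall shape) gives p.

x^2*y + y^3 + 3*y^2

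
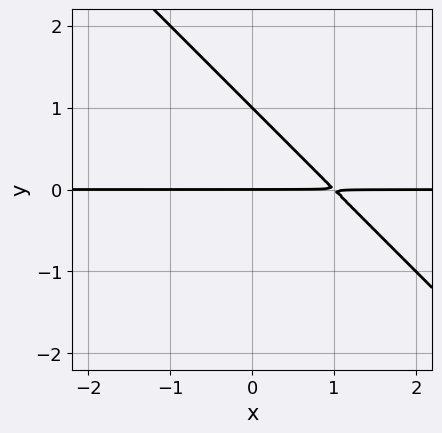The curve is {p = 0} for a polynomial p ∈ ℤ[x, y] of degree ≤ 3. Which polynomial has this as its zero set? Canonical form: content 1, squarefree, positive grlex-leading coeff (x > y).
x*y + y^2 - y

1. The degree is 2 — the shape is more complex than any degree-1 curve.
2. Against the integer gridlines: among the integer gridlines, it crosses the y-axis at y ∈ {0, 1}; the visible x-axis segment lies entirely on the curve.
3. Matching integer coefficients to the picture gives p.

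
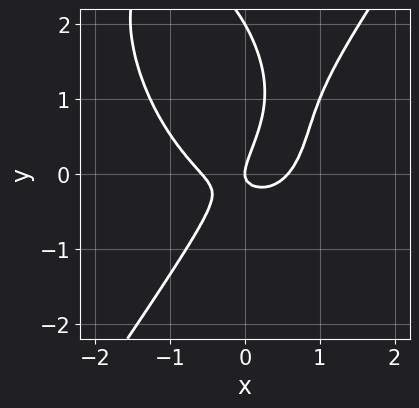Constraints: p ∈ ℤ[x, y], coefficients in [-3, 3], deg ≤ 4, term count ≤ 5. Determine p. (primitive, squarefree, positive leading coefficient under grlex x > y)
First, degree: the shape is more complex than any degree-2 curve, so deg p = 3.
Then, observable constraints: the y-axis gridline crossings are at y ∈ {0, 2}; it crosses the x-axis at the gridline x = 0.
Finally, these observations pin down the coefficients.

3*x^3 - y^3 - 3*x*y + 2*y^2 - x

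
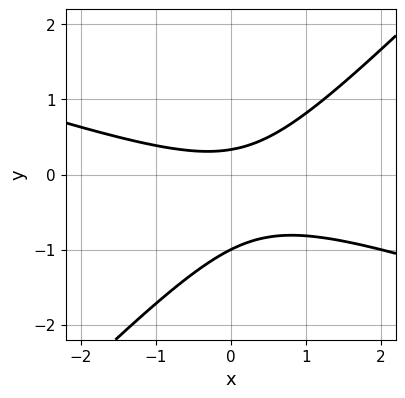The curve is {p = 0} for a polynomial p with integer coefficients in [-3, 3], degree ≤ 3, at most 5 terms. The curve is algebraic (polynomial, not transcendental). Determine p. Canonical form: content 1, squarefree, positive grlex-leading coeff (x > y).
First, the degree is 2 — no degree-1 curve has this shape.
Next, observable constraints: the curve avoids every integer x-axis point in the box; one y-axis crossing is at y = -1.
Finally, solving for integer coefficients yields p as stated.

x^2 + 2*x*y - 3*y^2 - 2*y + 1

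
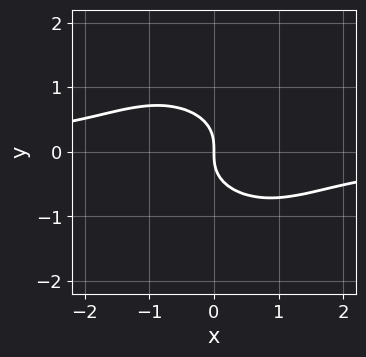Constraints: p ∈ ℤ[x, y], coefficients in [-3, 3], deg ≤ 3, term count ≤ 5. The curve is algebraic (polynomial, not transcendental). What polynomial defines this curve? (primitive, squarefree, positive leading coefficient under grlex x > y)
2*x^2*y + x*y^2 + 3*y^3 + 2*x

1. Degree: the shape is more complex than any degree-2 curve, so deg p = 3.
2. Observable constraints: it meets the x-axis at x = 0 (among the integer gridlines); it meets the y-axis at y = 0 (among the integer gridlines).
3. Together with the visible shape, these determine p as stated.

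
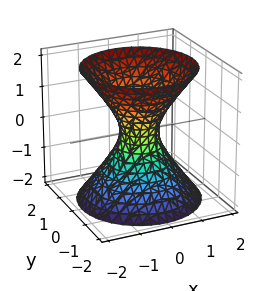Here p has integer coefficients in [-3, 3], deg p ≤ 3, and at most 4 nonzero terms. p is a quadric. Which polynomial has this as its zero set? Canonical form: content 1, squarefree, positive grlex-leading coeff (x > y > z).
3*x^2 + 3*y^2 - 2*z^2 - 1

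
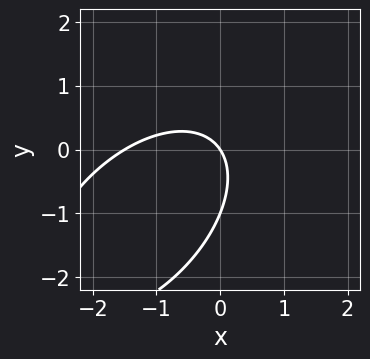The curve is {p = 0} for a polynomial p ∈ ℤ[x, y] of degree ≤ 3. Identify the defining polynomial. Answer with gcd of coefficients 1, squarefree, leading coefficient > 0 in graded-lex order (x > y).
2*x^2 - 2*x*y + 2*y^2 + 3*x + 2*y

First, degree: a generic line meets the curve in up to 2 points, so deg p = 2.
Then, reading off the gridlines: it crosses the x-axis at the gridline x = 0; the y-axis gridline crossings are at y ∈ {-1, 0}.
Finally, matching integer coefficients to the picture gives p.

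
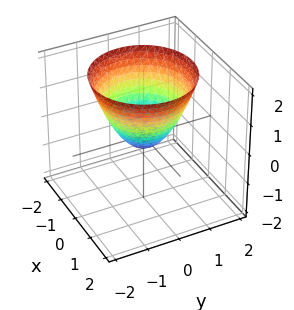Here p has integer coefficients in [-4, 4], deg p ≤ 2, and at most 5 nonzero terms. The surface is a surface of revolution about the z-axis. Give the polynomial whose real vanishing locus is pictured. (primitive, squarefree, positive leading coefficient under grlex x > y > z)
Degree: the shape is more complex than any degree-1 surface, so deg p = 2.
Symmetry: the z-axis is an axis of rotation, so x and y enter only as x² + y².
Reading off the gridlines: a circular section at z = 2 has radius between 1 and 2.
Together with the visible shape, these determine p as stated.

3*x^2 + 3*y^2 - 3*z - 1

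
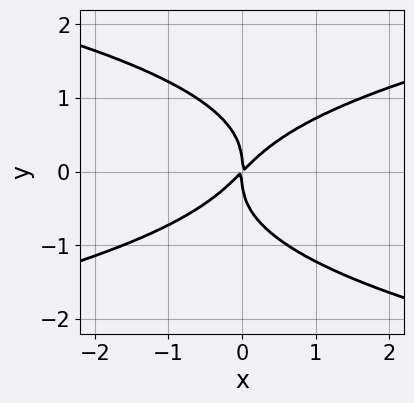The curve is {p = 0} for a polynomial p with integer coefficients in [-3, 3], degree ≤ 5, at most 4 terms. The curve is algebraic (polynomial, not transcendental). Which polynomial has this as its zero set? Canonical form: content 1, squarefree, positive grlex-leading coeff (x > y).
y^4 - x^2 + x*y

First, deg p = 4. The shape is more complex than any degree-3 curve.
Then, from the visible intercepts: one x-axis crossing is at x = 0; it meets the y-axis at y = 0 (among the integer gridlines).
Finally, the integer polynomial consistent with all of this is the stated p.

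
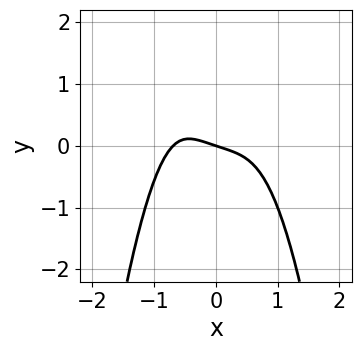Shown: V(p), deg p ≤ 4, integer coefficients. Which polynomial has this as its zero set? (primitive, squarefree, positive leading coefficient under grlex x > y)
First, deg p = 4.
Next, against the integer gridlines: it crosses the y-axis at the gridline y = 0; it crosses the x-axis at the gridline x = 0.
Finally, solving for integer coefficients yields p as stated.

3*x^4 - y^2 + x + 3*y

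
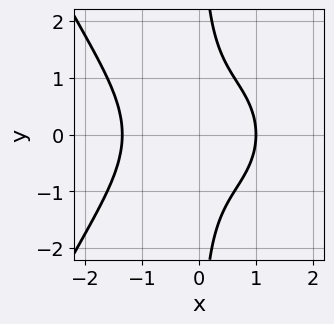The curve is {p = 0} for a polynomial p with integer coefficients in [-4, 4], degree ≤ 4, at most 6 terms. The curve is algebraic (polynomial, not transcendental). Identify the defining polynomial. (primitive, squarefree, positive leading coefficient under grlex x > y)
Degree: a generic line meets the curve in up to 4 points, so deg p = 4.
Symmetries: the y ↦ −y reflection is a symmetry, so y appears only in even powers.
Against the integer gridlines: it meets the x-axis at x = 1 (among the integer gridlines); it misses every integer gridline on the y-axis.
The integer polynomial consistent with all of this is the stated p.

x^4 + 2*x*y^2 + x - 2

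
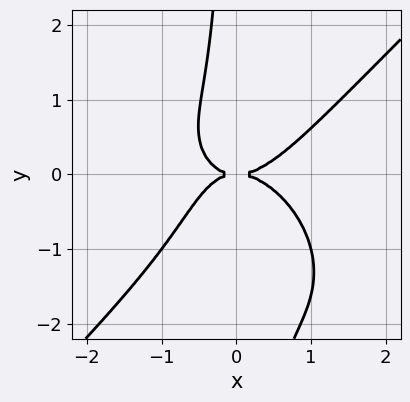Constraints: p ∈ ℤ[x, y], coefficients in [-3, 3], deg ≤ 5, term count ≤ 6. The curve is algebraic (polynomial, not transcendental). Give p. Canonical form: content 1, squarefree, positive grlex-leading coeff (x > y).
x^4 - x*y^3 - x*y^2 - y^2

First, deg p = 4. The shape is more complex than any degree-3 curve.
Then, from the visible intercepts: it meets the y-axis at y = 0 (among the integer gridlines); it meets the x-axis at x = 0 (among the integer gridlines).
Finally, matching integer coefficients to the picture gives p.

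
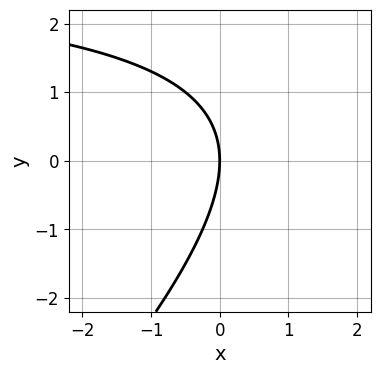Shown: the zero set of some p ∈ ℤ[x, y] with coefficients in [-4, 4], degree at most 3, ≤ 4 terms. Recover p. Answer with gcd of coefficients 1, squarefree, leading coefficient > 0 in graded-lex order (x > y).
Degree: no degree-1 curve has this shape, so deg p = 2.
Checking where it meets the axes: it crosses the x-axis at the gridline x = 0; it meets the y-axis at y = 0 (among the integer gridlines).
The integer polynomial consistent with all of this is the stated p.

x*y - y^2 - 3*x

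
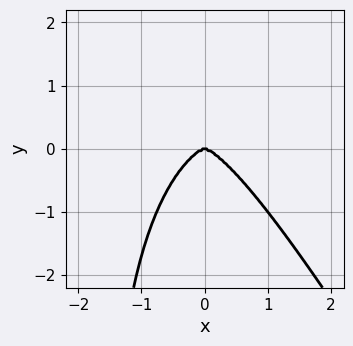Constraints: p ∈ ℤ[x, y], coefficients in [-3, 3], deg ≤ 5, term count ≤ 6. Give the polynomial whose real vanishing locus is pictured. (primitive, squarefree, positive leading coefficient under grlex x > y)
2*x^4 + x^2*y^2 + x*y^3 + 2*y^3

(a) The degree is 4 — a generic line meets the curve in up to 4 points.
(b) From the axis intercepts and sections: it meets the y-axis at y = 0 (among the integer gridlines); it meets the x-axis at x = 0 (among the integer gridlines).
(c) Assembling these constraints gives the stated polynomial.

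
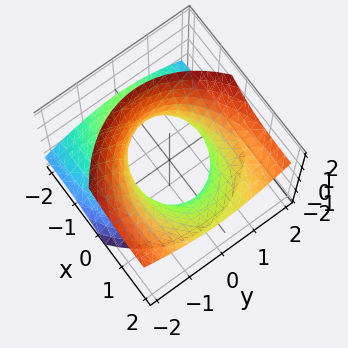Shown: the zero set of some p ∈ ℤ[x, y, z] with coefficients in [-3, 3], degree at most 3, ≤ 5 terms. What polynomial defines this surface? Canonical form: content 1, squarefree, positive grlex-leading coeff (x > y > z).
(a) Degree: a generic line meets the surface in up to 2 points, so deg p = 2.
(b) From the visible intercepts: it misses every integer gridline on the z-axis; the y-axis gridline crossings are at y ∈ {-1, 1}.
(c) These observations pin down the coefficients.

x^2 - 3*x*z + 2*y^2 - 2*z^2 - 2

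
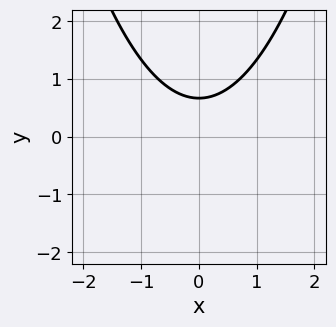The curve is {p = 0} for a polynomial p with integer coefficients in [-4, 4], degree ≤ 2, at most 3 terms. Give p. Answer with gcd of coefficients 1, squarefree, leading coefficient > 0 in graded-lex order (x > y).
2*x^2 - 3*y + 2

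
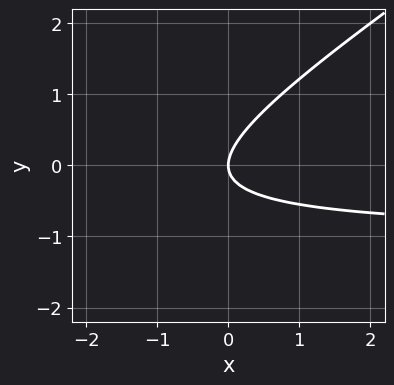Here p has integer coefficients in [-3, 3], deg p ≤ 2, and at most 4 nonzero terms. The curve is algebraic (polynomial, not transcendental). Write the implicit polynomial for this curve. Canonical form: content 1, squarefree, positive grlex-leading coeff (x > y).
2*x*y - 3*y^2 + 2*x

deg p = 2. No degree-1 curve has this shape.
Observable constraints: it meets the x-axis at x = 0 (among the integer gridlines); one y-axis crossing is at y = 0.
Together with the visible shape, these determine p as stated.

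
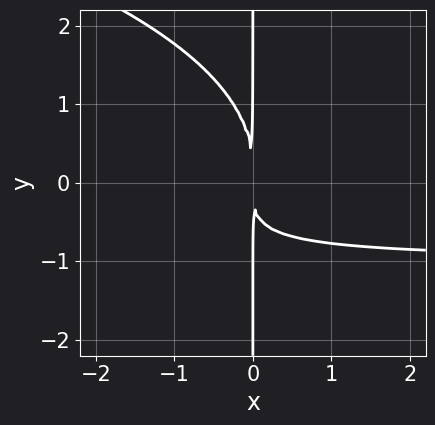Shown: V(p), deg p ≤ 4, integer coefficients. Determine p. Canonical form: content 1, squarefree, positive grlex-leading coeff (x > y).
x*y^3 + 2*x^2*y + 2*x^2

(a) deg p = 4. A generic line meets the curve in up to 4 points.
(b) Observable constraints: every point of the y-axis in the box is on the curve.
(c) Solving for integer coefficients yields p as stated.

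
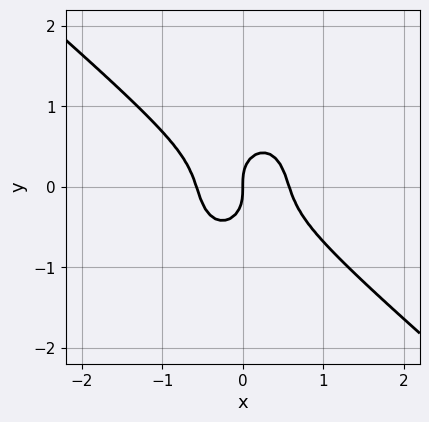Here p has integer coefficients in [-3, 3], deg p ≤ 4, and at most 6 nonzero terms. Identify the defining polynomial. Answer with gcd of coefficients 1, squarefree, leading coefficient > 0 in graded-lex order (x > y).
3*x^3 + 2*x^2*y + 2*y^3 - x

The degree is 3 — no degree-2 curve has this shape.
Against the integer gridlines: one y-axis crossing is at y = 0; it meets the x-axis at x = 0 (among the integer gridlines).
Assembling these constraints gives the stated polynomial.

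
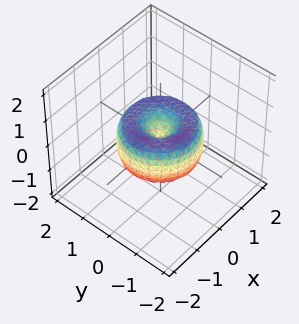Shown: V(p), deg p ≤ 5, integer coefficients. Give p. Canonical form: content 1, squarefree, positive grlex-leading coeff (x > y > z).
(a) deg p = 4.
(b) By symmetry, the z-axis is an axis of rotation, so x and y enter only as x² + y².
(c) From the axis intercepts and sections: it meets the y-axis at y = 0 (among the integer gridlines); it crosses the x-axis at the gridline x = 0; a circular section at z = 0 has radius between 1 and 2.
(d) Solving for integer coefficients yields p as stated.

2*x^4 + 4*x^2*y^2 + 2*y^4 - 3*x^2 - 3*y^2 + 2*z^2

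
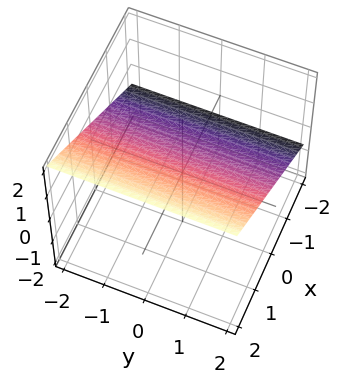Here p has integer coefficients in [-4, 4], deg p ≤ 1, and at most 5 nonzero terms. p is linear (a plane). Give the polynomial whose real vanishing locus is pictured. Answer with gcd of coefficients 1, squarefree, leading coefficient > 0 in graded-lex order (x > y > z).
deg p = 1. Every cross-section is a straight line — this is a plane.
Checking where it meets the axes: no y-intercept at any integer in the box; it crosses the x-axis at the gridline x = -1.
Putting this together gives p.

2*x - 3*z + 2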